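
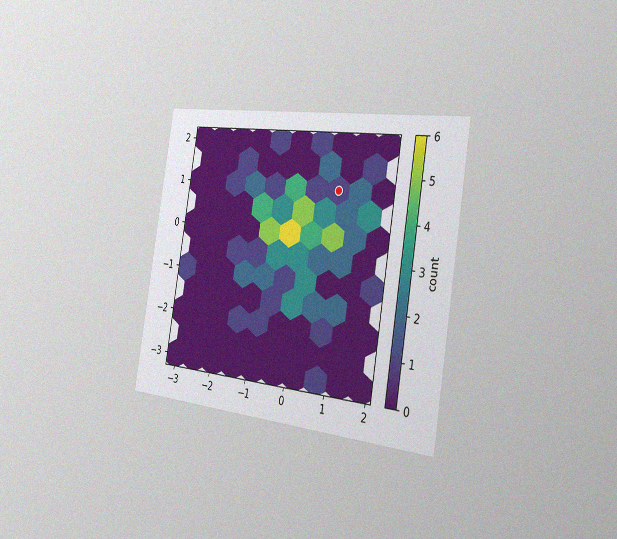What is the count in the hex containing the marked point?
The chart is tilted about 9° clockwise and viewed slightly from the right, with some photo noise. The marked hex reads 1 on the colorbar.

1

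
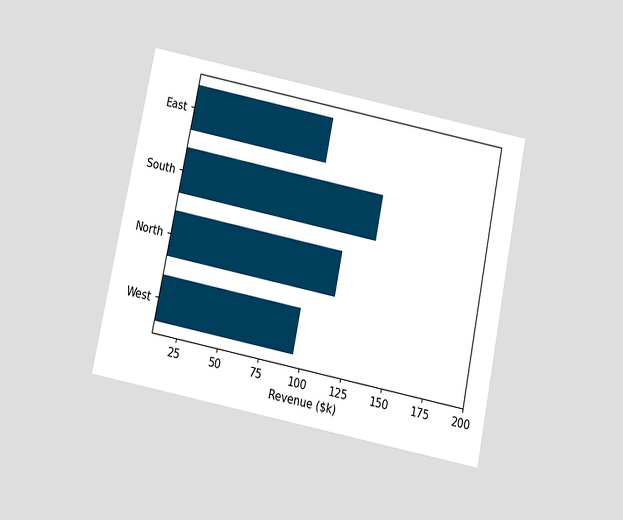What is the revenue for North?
$114k

The chart is tilted about 11° clockwise and viewed slightly from below. Reading along the chart's x-axis, the North bar reaches $114k.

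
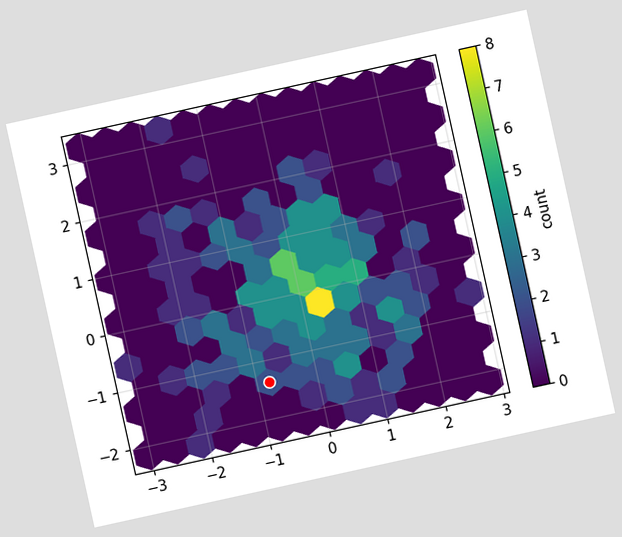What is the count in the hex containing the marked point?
The chart is tilted about 12° counter-clockwise. The marked hex reads 2 on the colorbar.

2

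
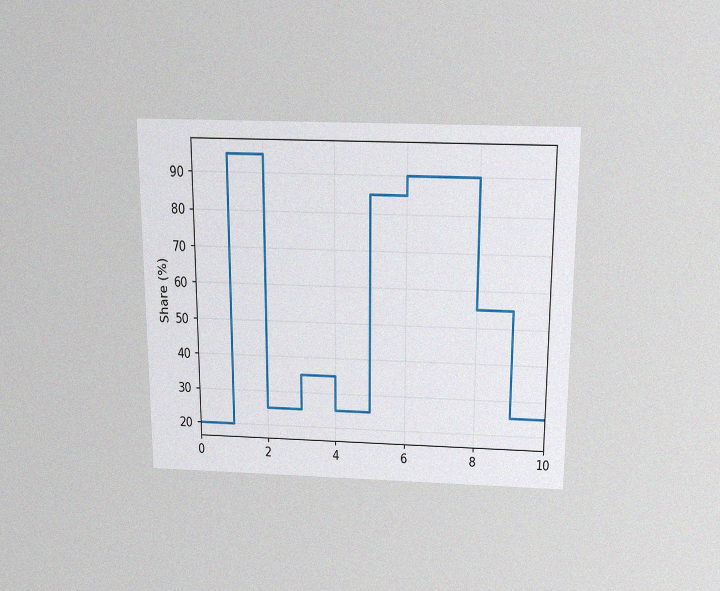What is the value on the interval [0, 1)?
20%

The chart is viewed slightly from above, with some photo noise. On [0, 1) the step sits at 20%.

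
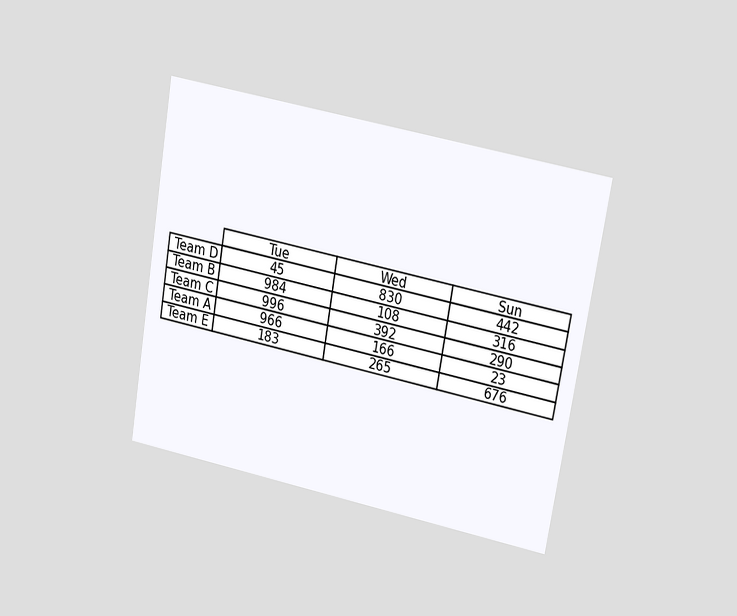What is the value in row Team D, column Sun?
442

The chart is tilted about 10° clockwise and viewed at a slight angle. The (Team D, Sun) cell reads 442.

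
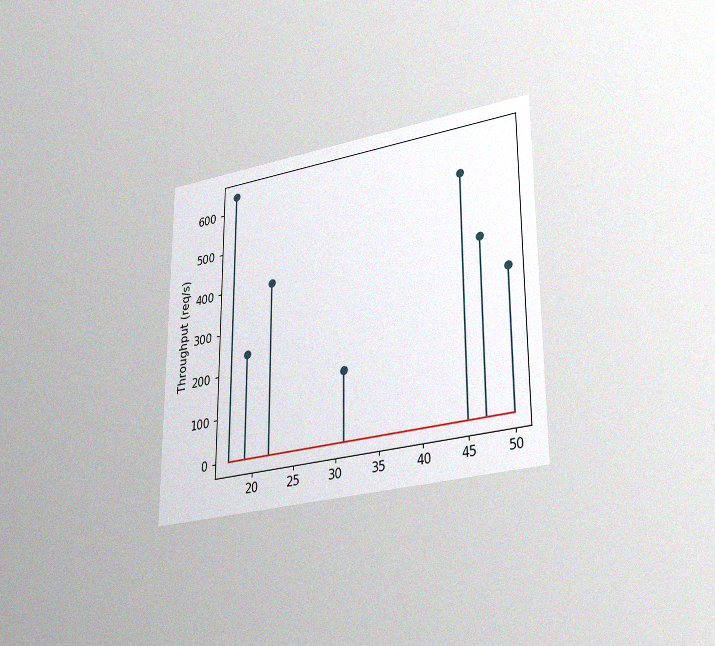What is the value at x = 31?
160req/s

The chart is viewed at a slight angle, with some photo noise. The stem at x=31 reaches 160req/s.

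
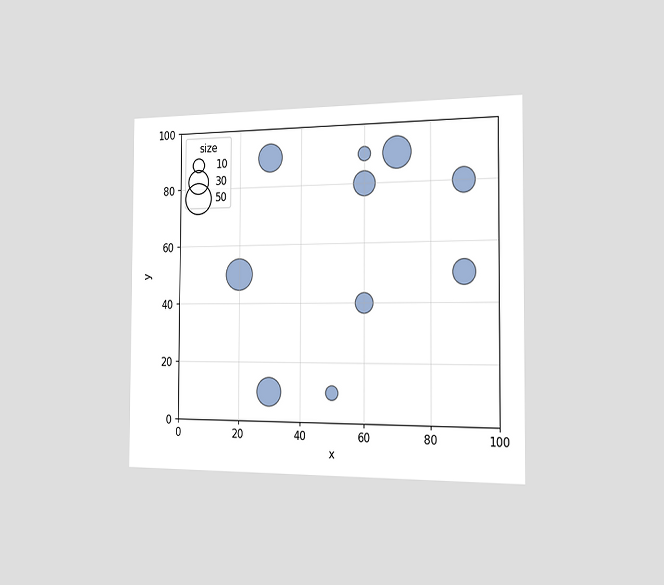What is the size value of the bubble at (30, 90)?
40

The chart is viewed slightly from the right. Matching the bubble at (30, 90) against the size legend gives 40.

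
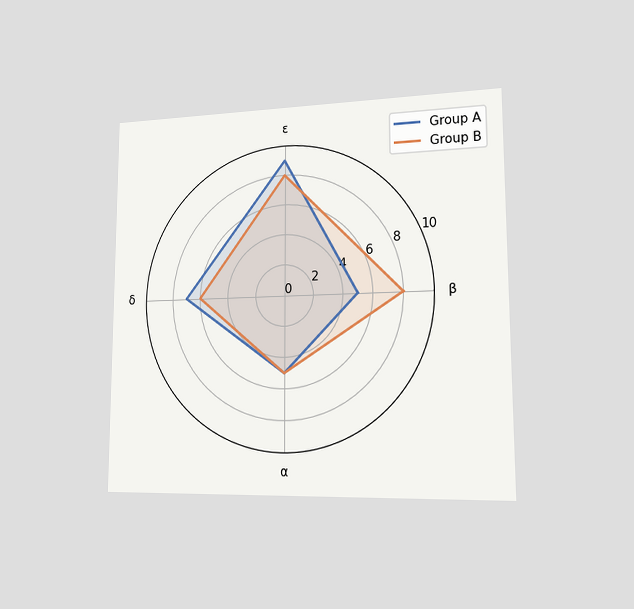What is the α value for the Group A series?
5

The chart is viewed slightly from the right. On the α axis, Group A reaches 5.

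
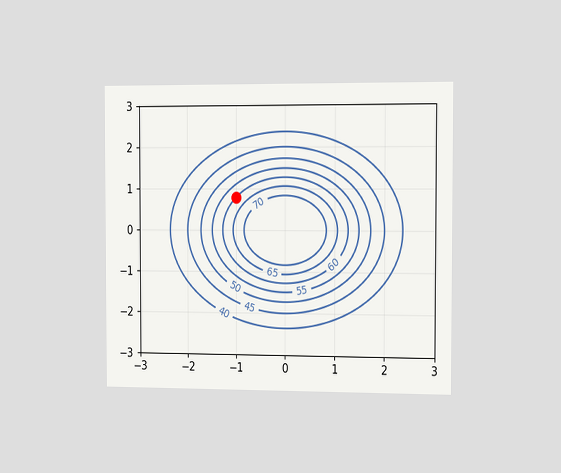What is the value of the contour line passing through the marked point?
60

The chart is viewed slightly from the right. The marked point sits on the contour labelled 60.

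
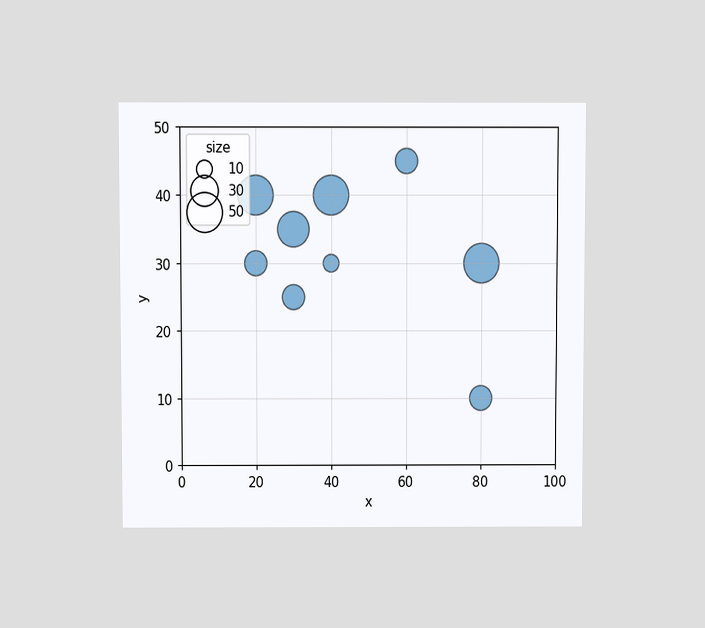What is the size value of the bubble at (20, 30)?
20

The chart is viewed slightly from above. Matching the bubble at (20, 30) against the size legend gives 20.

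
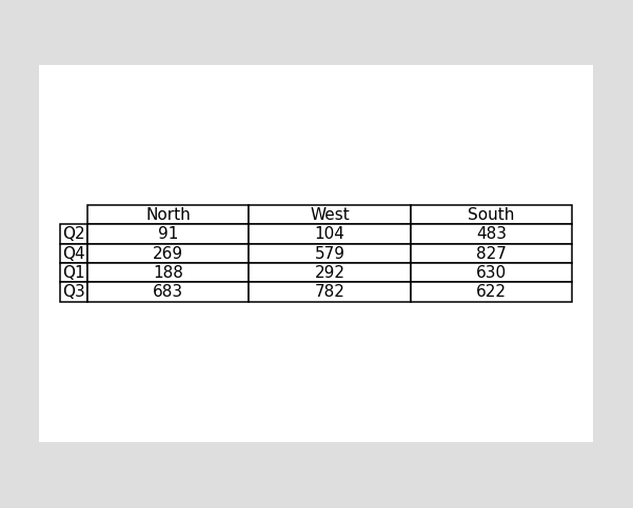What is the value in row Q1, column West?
The (Q1, West) cell reads 292.

292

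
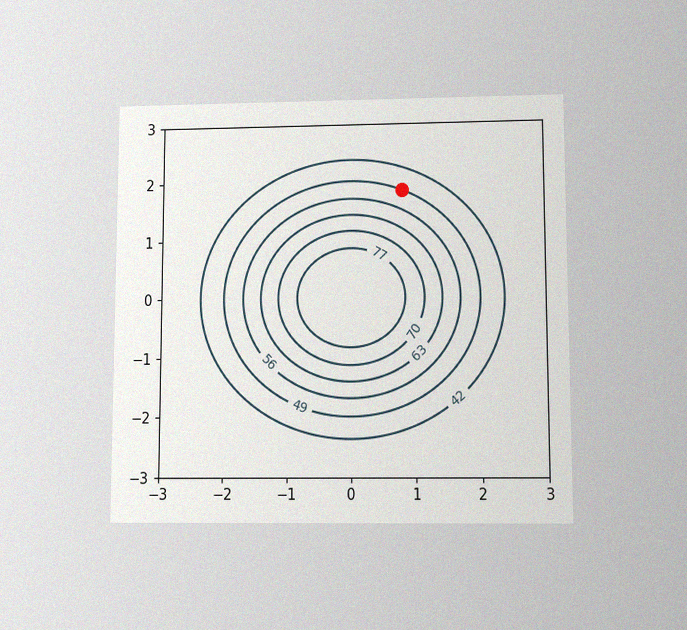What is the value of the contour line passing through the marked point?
49

The chart is viewed slightly from below, with some photo noise. The marked point sits on the contour labelled 49.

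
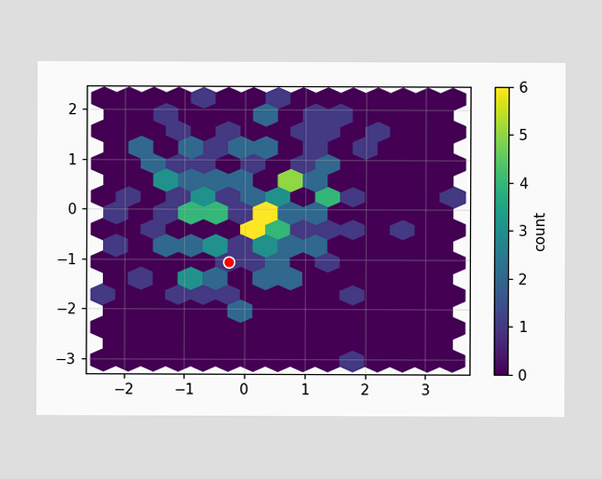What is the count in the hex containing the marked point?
The marked hex reads 1 on the colorbar.

1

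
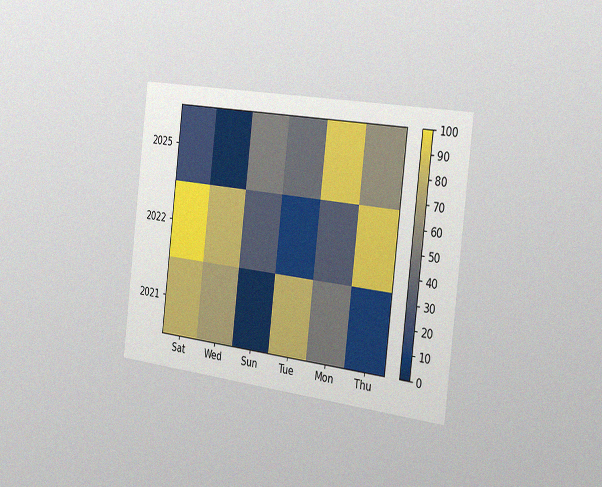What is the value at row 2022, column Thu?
The chart is tilted about 7° clockwise and viewed slightly from the right, with some photo noise. Matching cell (2022, Thu) against the colorbar gives 90.

90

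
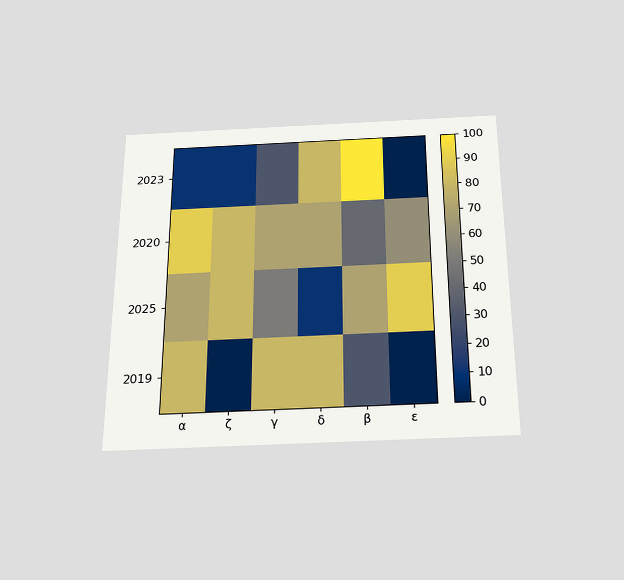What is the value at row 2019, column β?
30

The chart is viewed slightly from below. Matching cell (2019, β) against the colorbar gives 30.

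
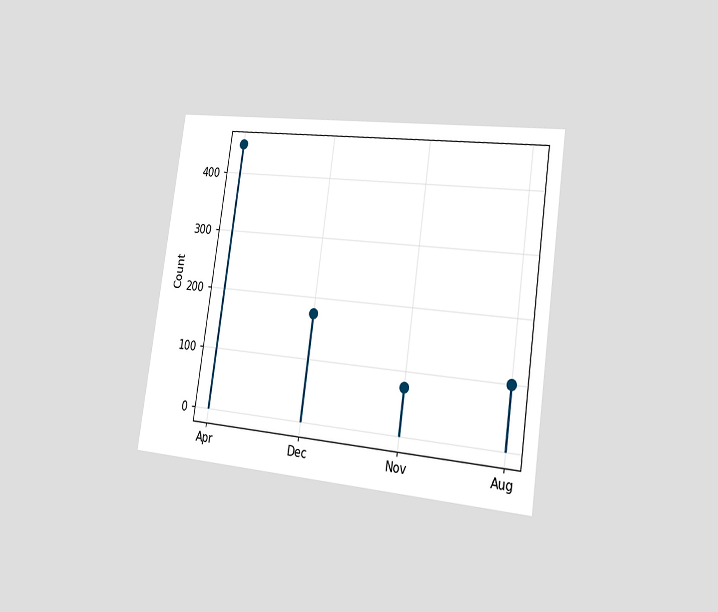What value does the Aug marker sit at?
100

The chart is tilted about 8° clockwise and viewed slightly from the right. The Aug marker sits at 100.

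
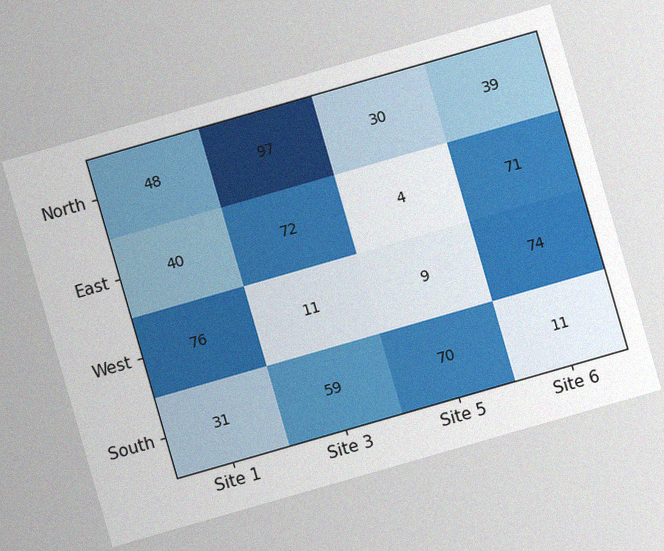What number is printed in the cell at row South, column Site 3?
59

The chart is tilted about 16° counter-clockwise, with some photo noise. The (South, Site 3) cell reads 59.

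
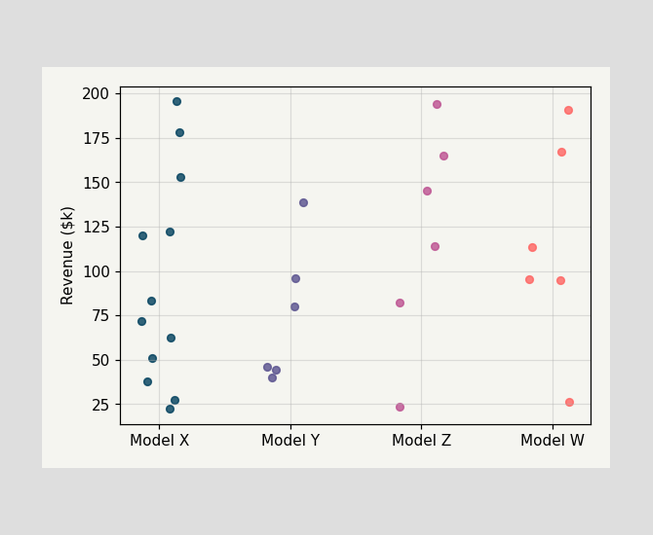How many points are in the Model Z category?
6

Counting the markers in the Model Z column gives 6.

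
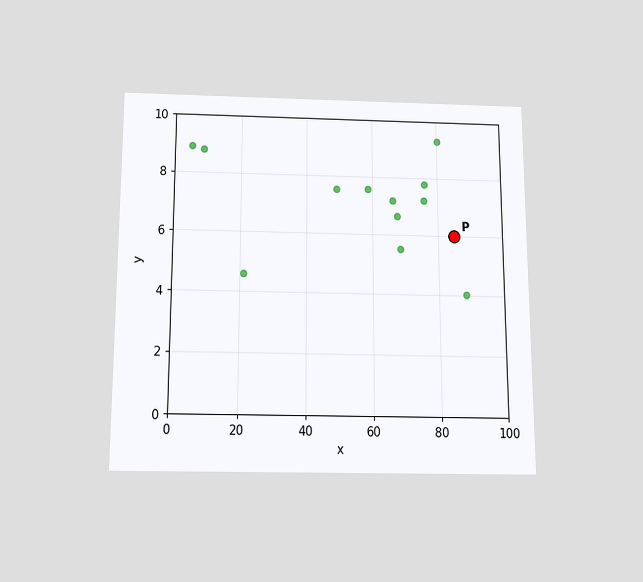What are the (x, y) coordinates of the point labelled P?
(85, 6)

The chart is viewed slightly from below. Following the gridlines from P to each axis, P sits at (85, 6).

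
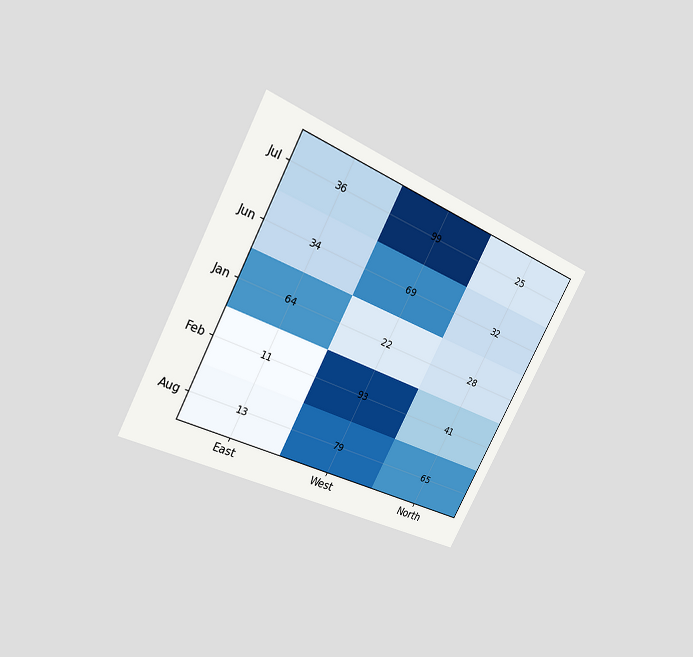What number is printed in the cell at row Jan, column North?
The chart is tilted about 28° clockwise and viewed at a slight angle. The (Jan, North) cell reads 28.

28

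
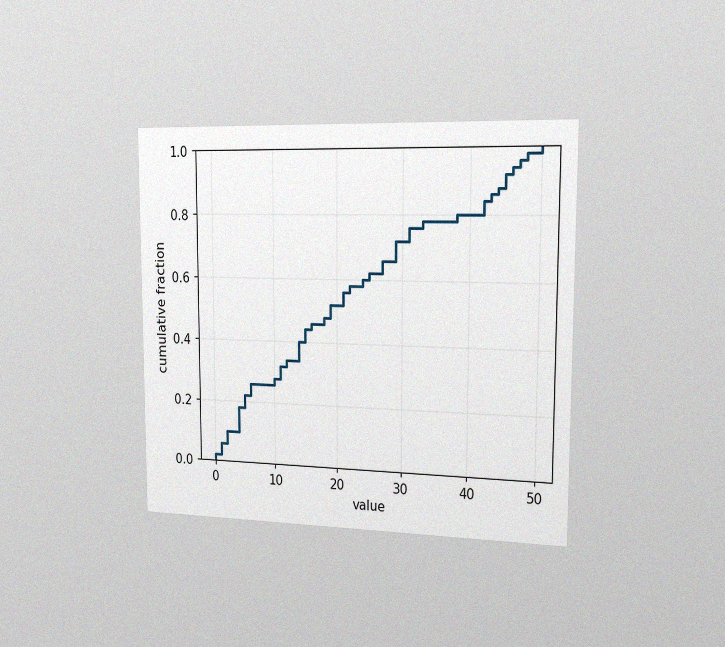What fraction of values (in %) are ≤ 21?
56%

The chart is viewed slightly from the right, with some photo noise. At x=21 the ECDF step is at 56%.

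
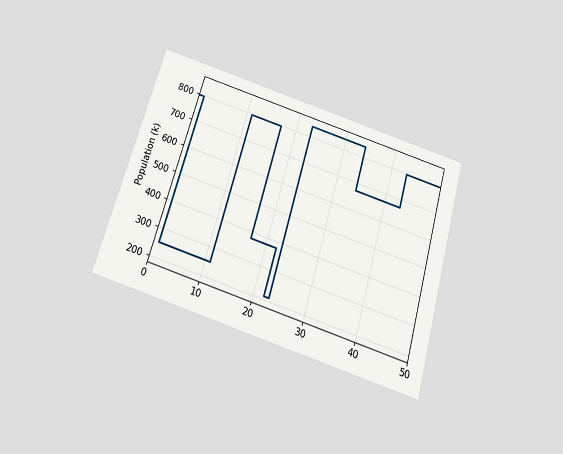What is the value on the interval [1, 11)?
The chart is tilted about 16° clockwise and viewed slightly from below. On [1, 11) the step sits at 252k.

252k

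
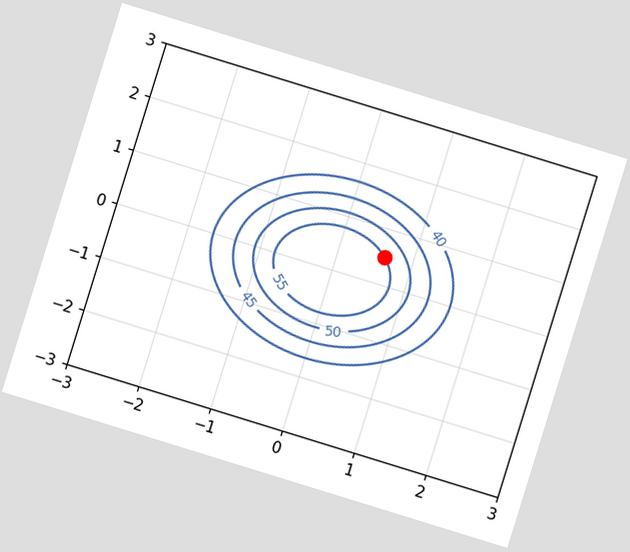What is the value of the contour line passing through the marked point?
The chart is tilted about 17° clockwise. The marked point sits on the contour labelled 55.

55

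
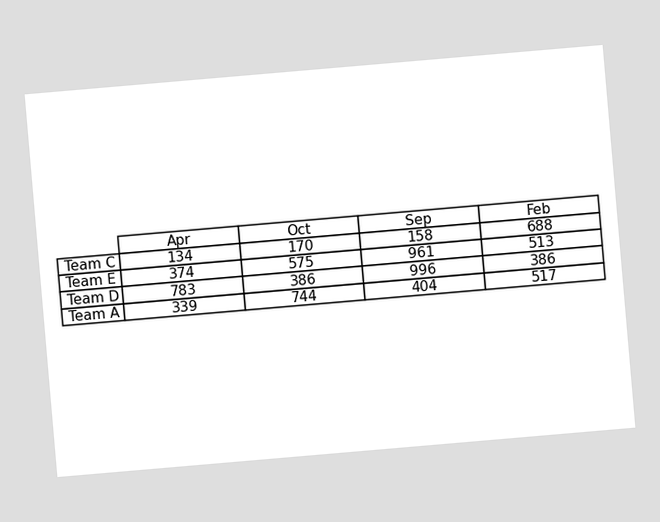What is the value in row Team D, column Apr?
783

The chart is tilted about 5° counter-clockwise. The (Team D, Apr) cell reads 783.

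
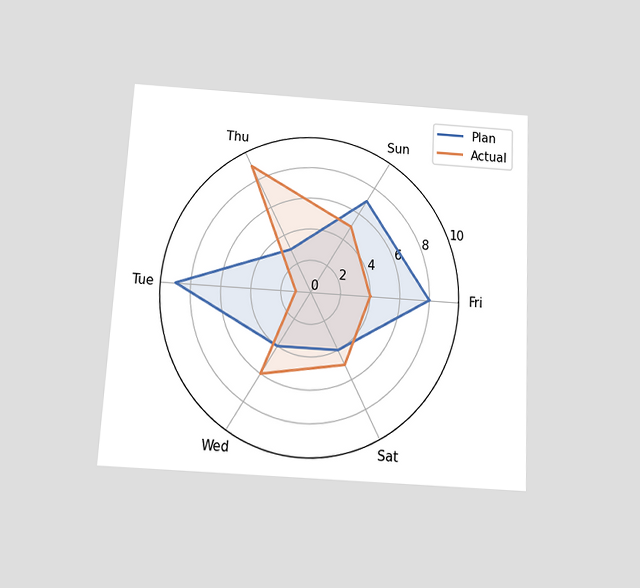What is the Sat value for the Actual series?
The chart is tilted about 3° clockwise and viewed slightly from below. On the Sat axis, Actual reaches 5.

5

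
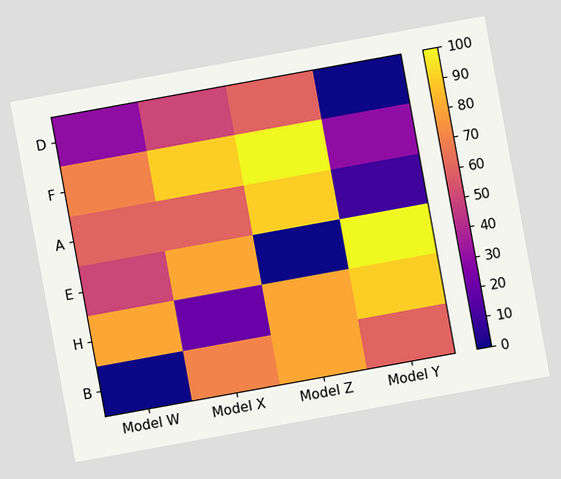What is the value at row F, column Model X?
The chart is tilted about 10° counter-clockwise. Matching cell (F, Model X) against the colorbar gives 90.

90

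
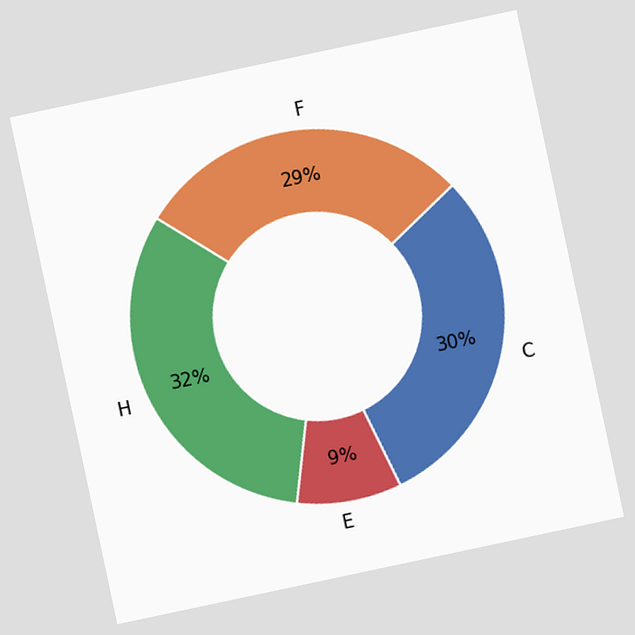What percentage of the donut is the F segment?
The chart is tilted about 12° counter-clockwise. The F segment takes up 29% of the ring.

29%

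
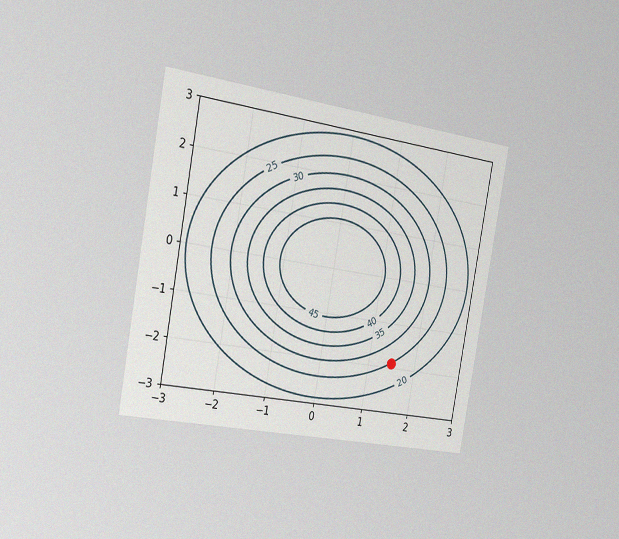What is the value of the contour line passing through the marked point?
The chart is tilted about 10° clockwise and viewed slightly from the left, with some photo noise. The marked point sits on the contour labelled 25.

25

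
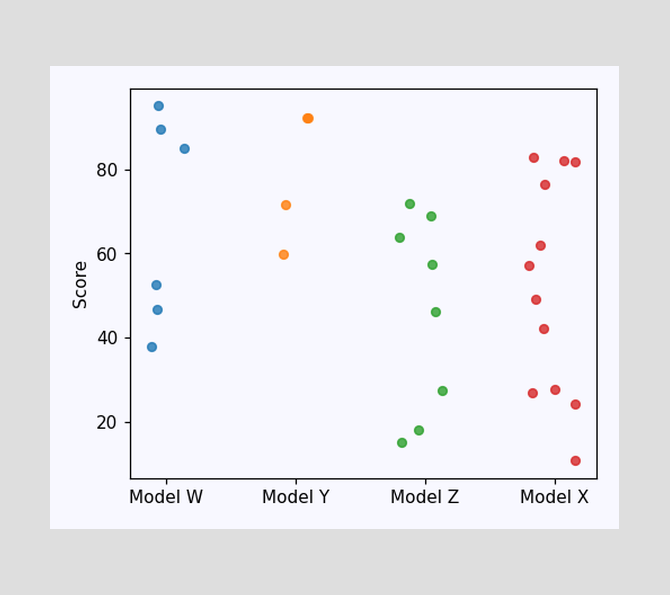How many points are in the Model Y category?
Counting the markers in the Model Y column gives 4.

4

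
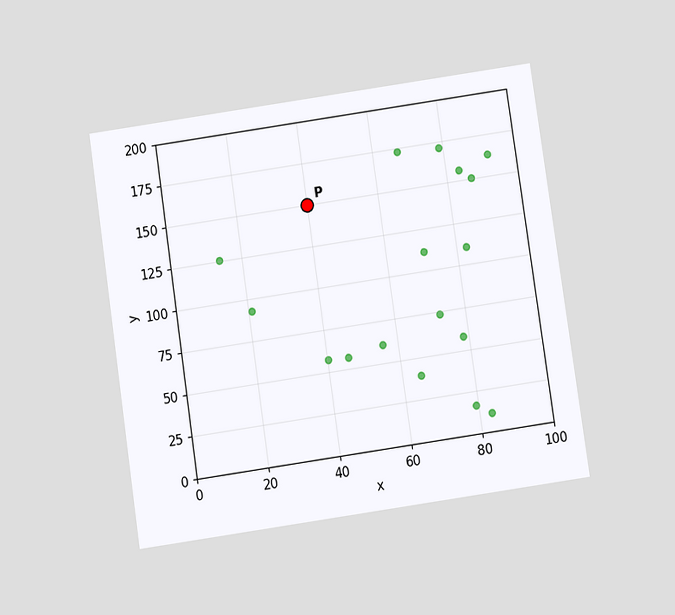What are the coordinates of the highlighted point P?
The chart is tilted about 8° counter-clockwise and viewed slightly from below. Following the gridlines from P to each axis, P sits at (40, 150).

(40, 150)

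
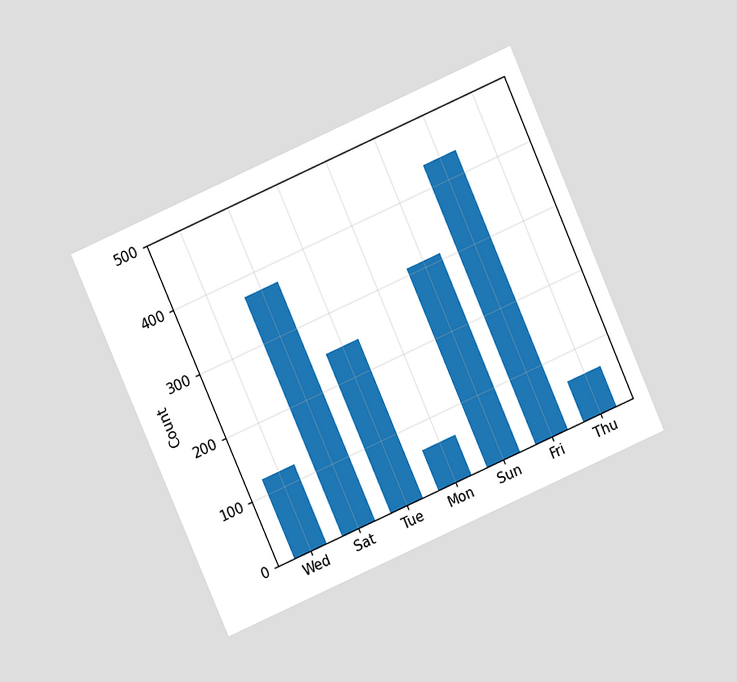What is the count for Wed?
124

The chart is tilted about 24° counter-clockwise and viewed at a slight angle. Reading along the chart's y-axis, the Wed bar reaches 124.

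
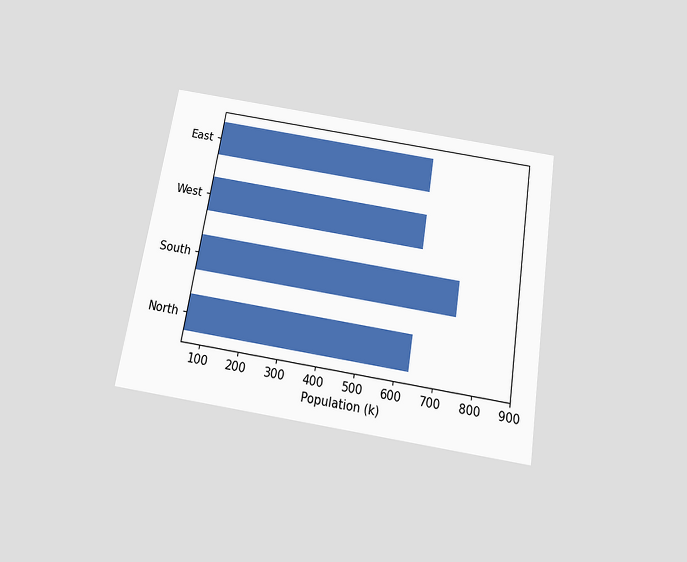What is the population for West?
The chart is tilted about 9° clockwise and viewed slightly from below. Reading along the chart's x-axis, the West bar reaches 636k.

636k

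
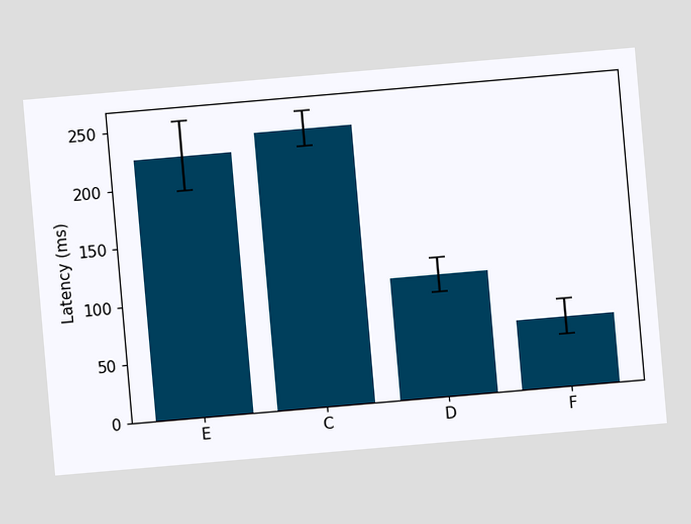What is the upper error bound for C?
255ms

The chart is tilted about 5° counter-clockwise. The C bar's upper whisker reaches 255ms.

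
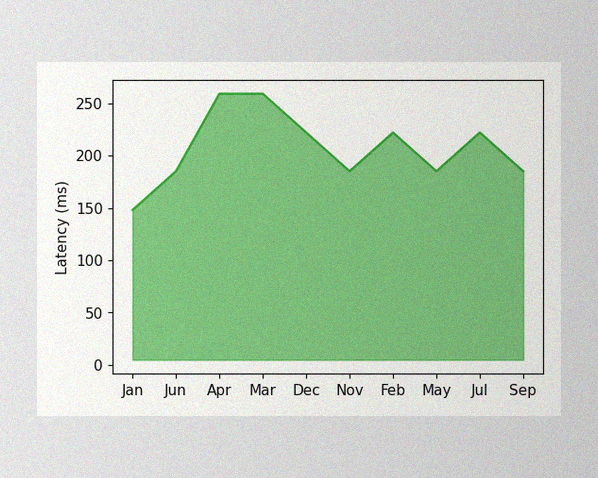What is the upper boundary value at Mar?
The image has some photo noise and uneven lighting. At Mar the upper boundary is at 259ms.

259ms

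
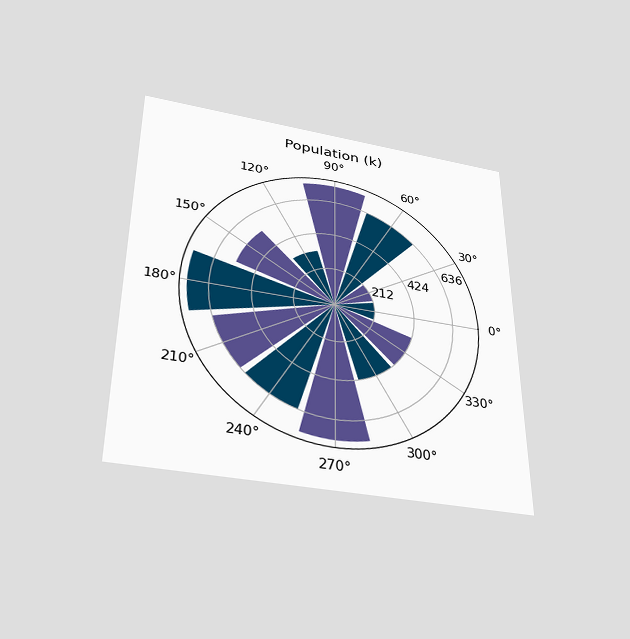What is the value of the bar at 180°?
742k

The chart is viewed slightly from below. The bar at 180° reaches 742k on the radial axis.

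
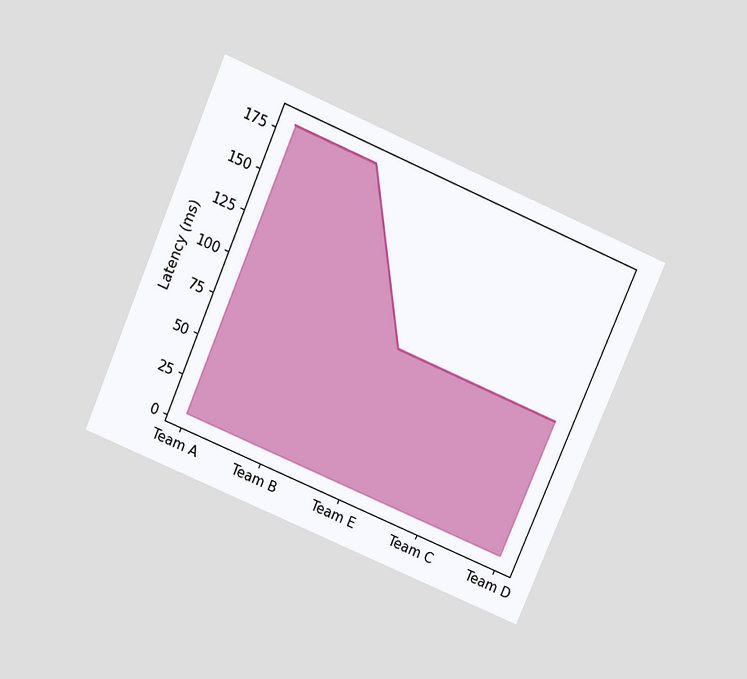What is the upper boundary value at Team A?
180ms

The chart is tilted about 23° clockwise and viewed slightly from above. At Team A the upper boundary is at 180ms.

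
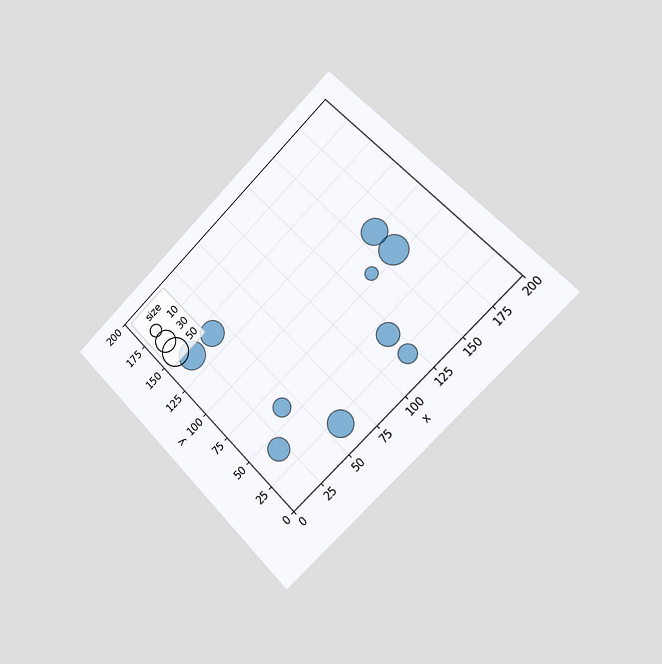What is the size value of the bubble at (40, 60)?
The chart is tilted about 45° counter-clockwise and viewed slightly from the right. Matching the bubble at (40, 60) against the size legend gives 20.

20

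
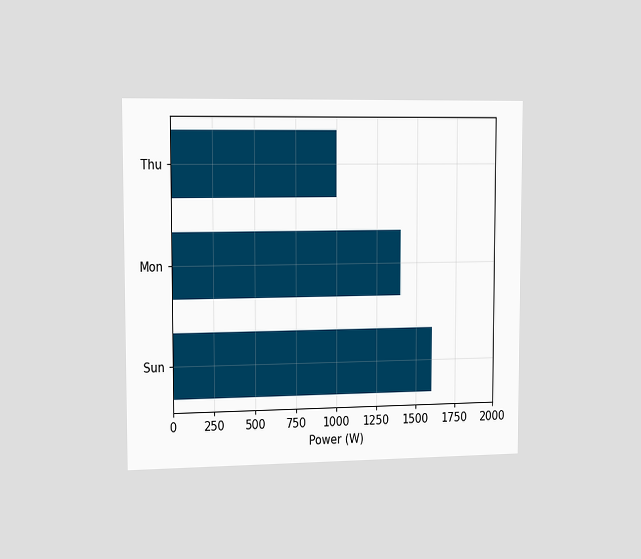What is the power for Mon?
1400W

The chart is viewed slightly from the left. Reading along the chart's x-axis, the Mon bar reaches 1400W.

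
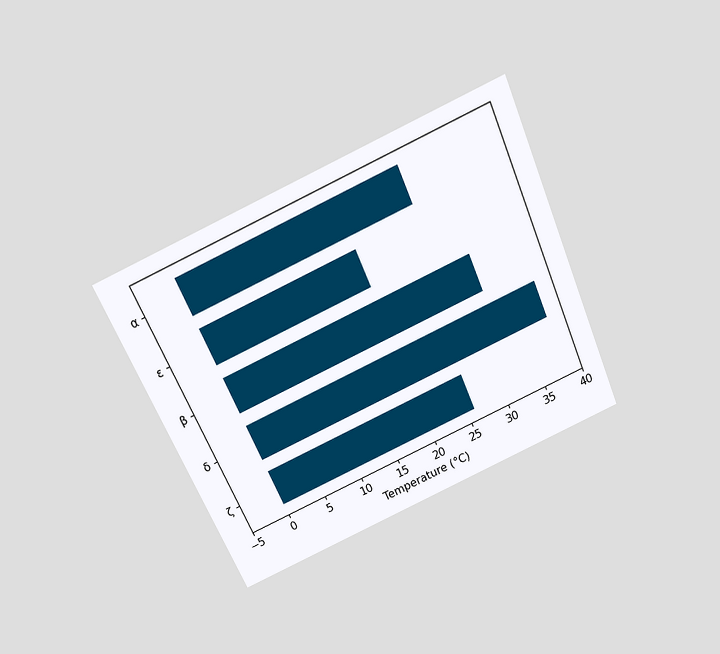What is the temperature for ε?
The chart is tilted about 24° counter-clockwise and viewed slightly from above. Reading along the chart's x-axis, the ε bar reaches 20°C.

20°C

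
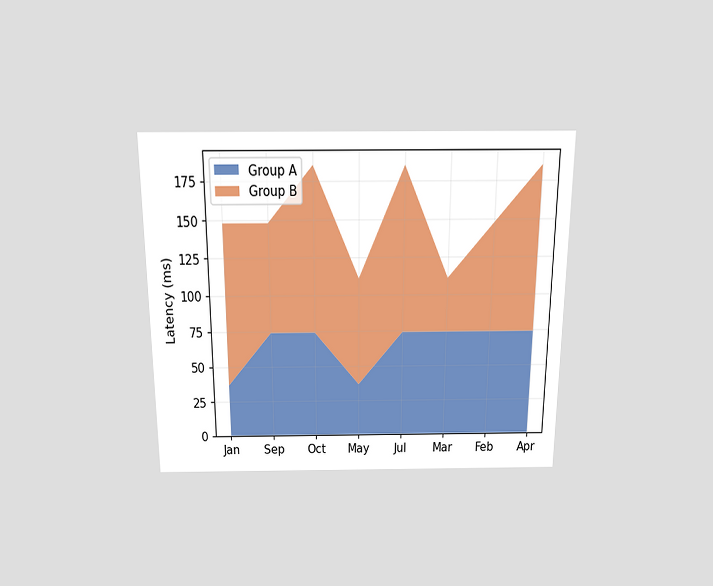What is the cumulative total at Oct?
The chart is viewed slightly from above. The stacked total at Oct reaches 185ms.

185ms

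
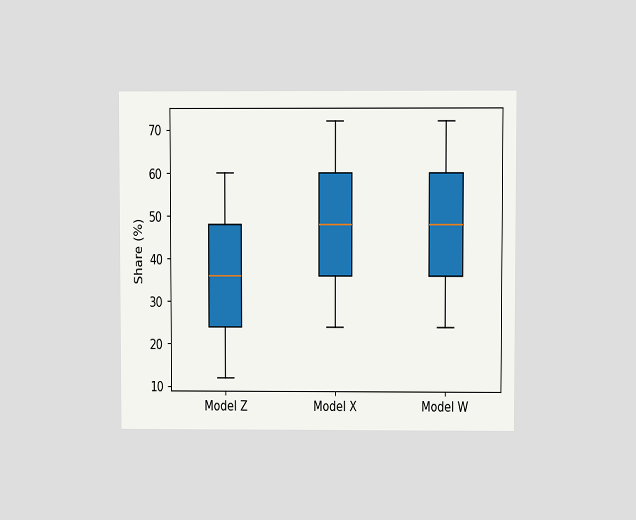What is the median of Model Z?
36%

The chart is viewed at a slight angle. The median line in the Model Z box sits at 36%.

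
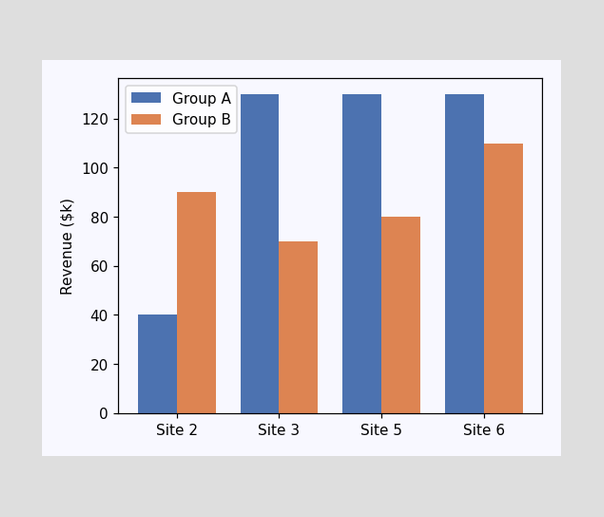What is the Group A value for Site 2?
The Group A bar at Site 2 reaches $40k on the y-axis.

$40k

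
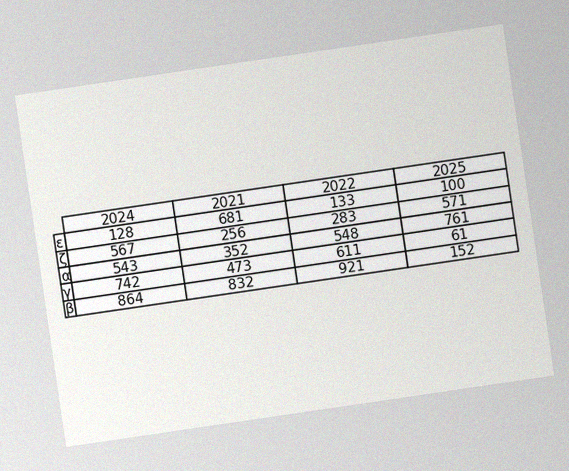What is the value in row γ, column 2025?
The chart is tilted about 8° counter-clockwise, with some photo noise. The (γ, 2025) cell reads 61.

61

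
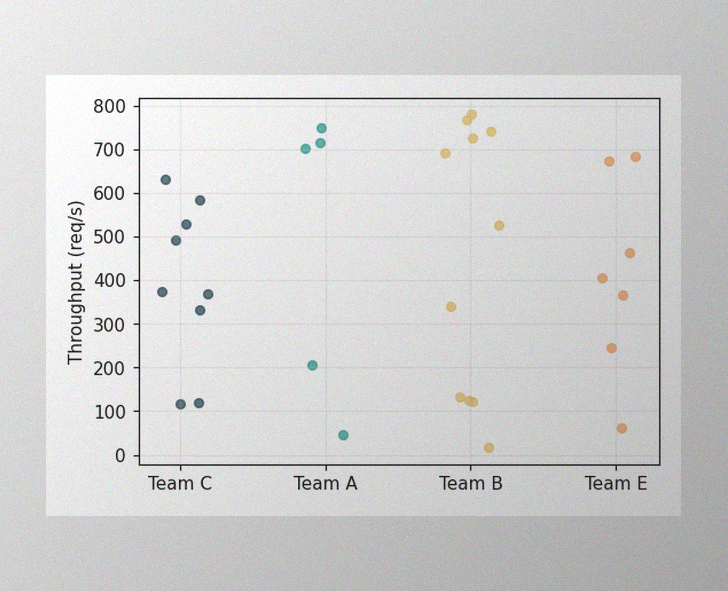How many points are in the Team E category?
7

The image has some photo noise and uneven lighting. Counting the markers in the Team E column gives 7.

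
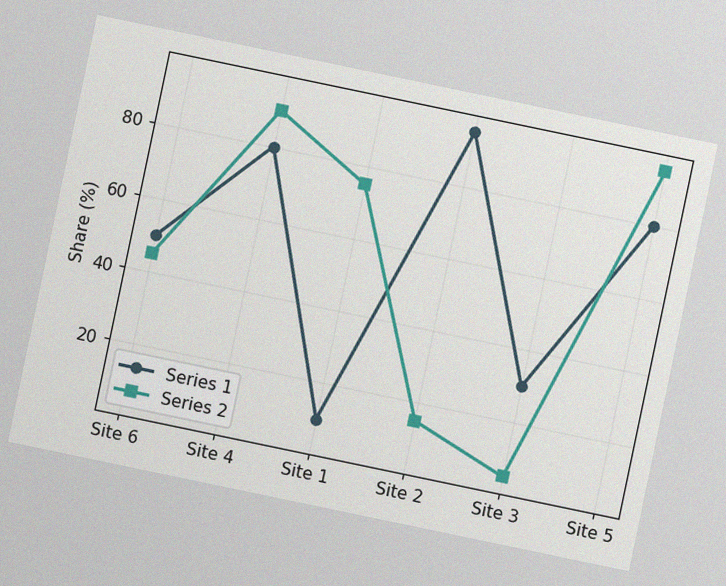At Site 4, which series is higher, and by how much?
Series 2, by 10%

The chart is tilted about 12° clockwise, with some photo noise. At Site 4, Series 2 sits above the other line by 10%.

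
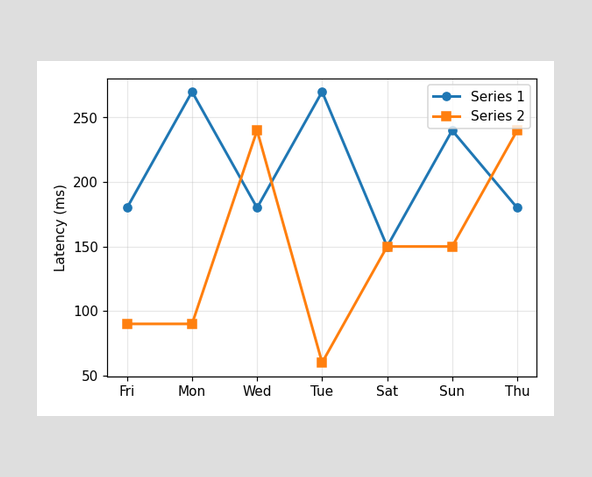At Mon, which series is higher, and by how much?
Series 1, by 180ms

At Mon, Series 1 sits above the other line by 180ms.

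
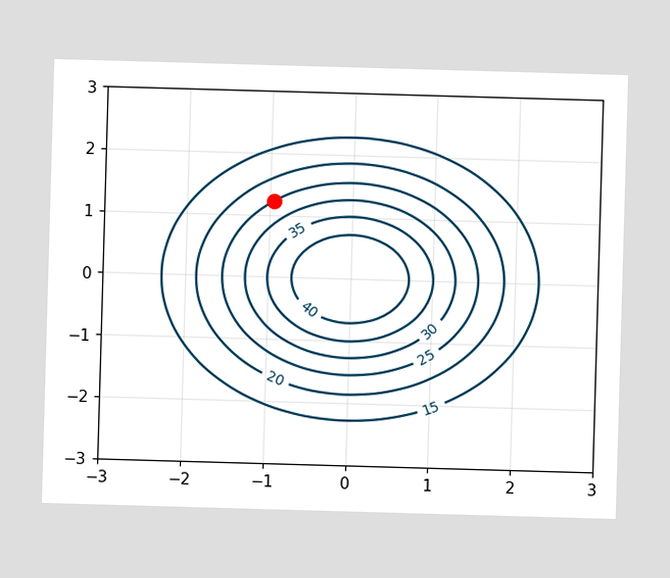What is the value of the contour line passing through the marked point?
25

The marked point sits on the contour labelled 25.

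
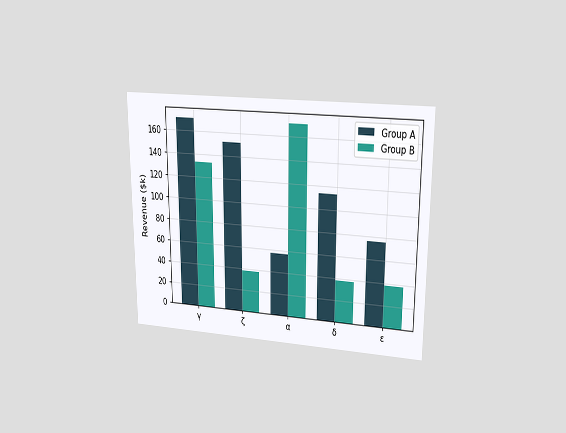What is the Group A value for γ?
$171k

The chart is viewed at a slight angle. The Group A bar at γ reaches $171k on the y-axis.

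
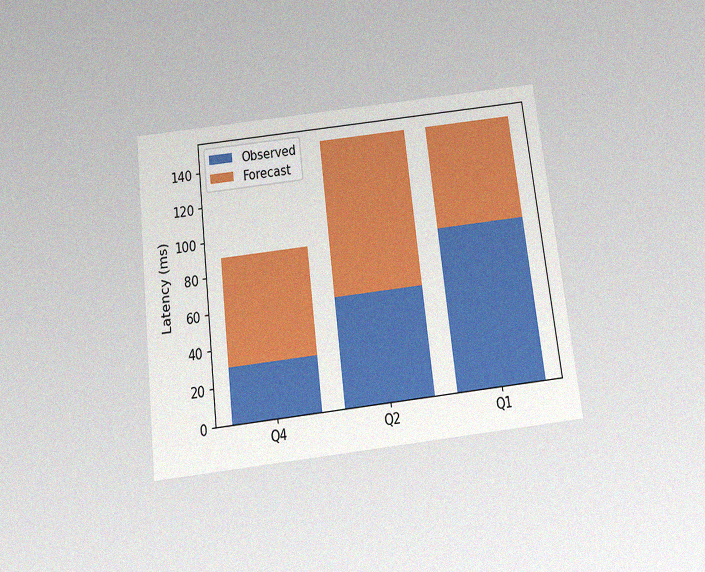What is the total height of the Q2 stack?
The chart is tilted about 7° counter-clockwise and viewed slightly from below, with some photo noise. The Q2 stack's top reaches 150ms on the y-axis.

150ms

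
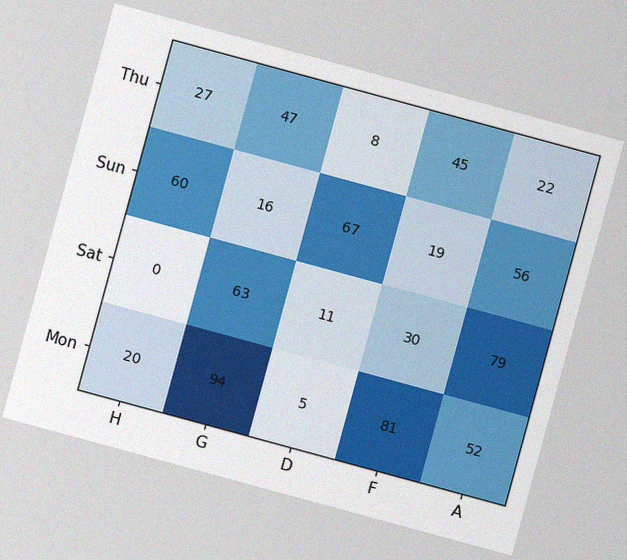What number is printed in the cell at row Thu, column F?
45

The chart is tilted about 15° clockwise, with some photo noise. The (Thu, F) cell reads 45.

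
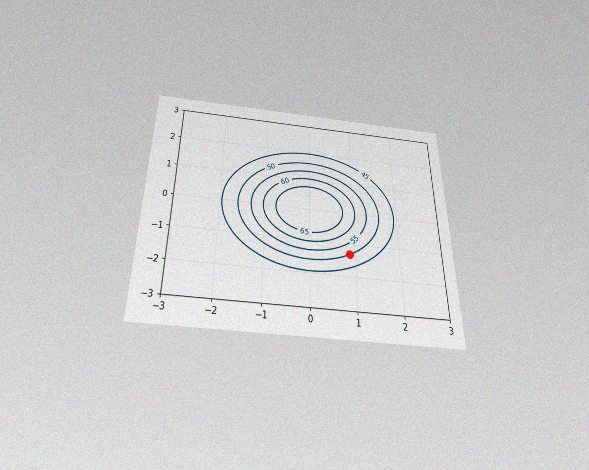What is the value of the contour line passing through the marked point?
50

The chart is viewed slightly from below, with some photo noise. The marked point sits on the contour labelled 50.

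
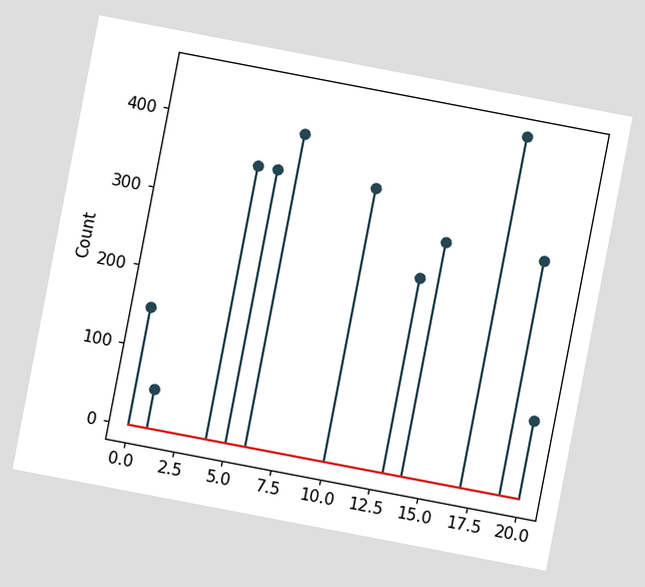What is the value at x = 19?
The chart is tilted about 11° clockwise. The stem at x=19 reaches 300.

300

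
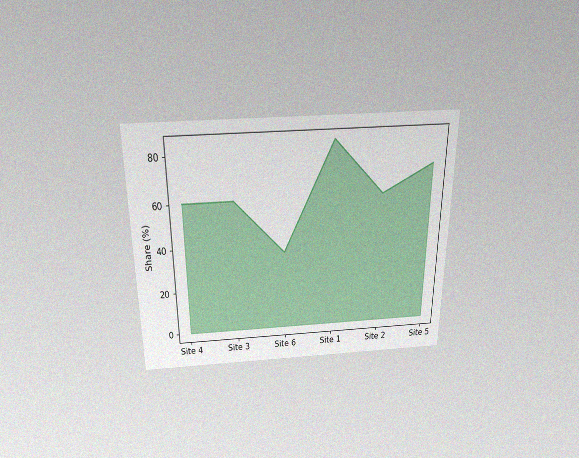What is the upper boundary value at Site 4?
The chart is viewed slightly from above, with some photo noise. At Site 4 the upper boundary is at 60%.

60%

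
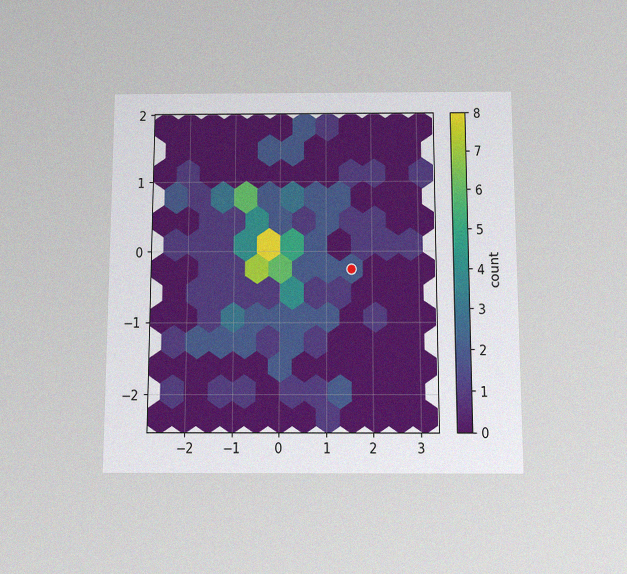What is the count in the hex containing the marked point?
The chart is viewed slightly from below, with some photo noise. The marked hex reads 2 on the colorbar.

2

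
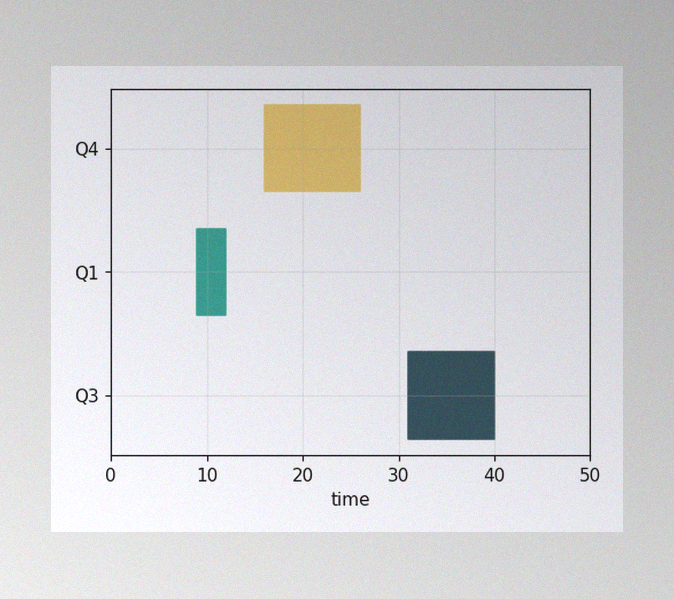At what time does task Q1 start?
9

The image has some photo noise and uneven lighting. The Q1 bar begins at t=9.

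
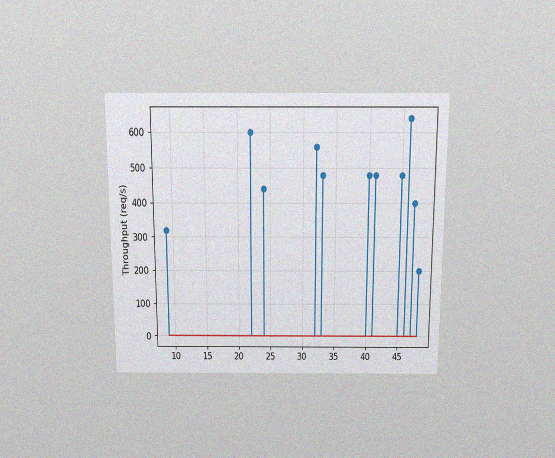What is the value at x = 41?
The chart is viewed slightly from above, with some photo noise. The stem at x=41 reaches 480req/s.

480req/s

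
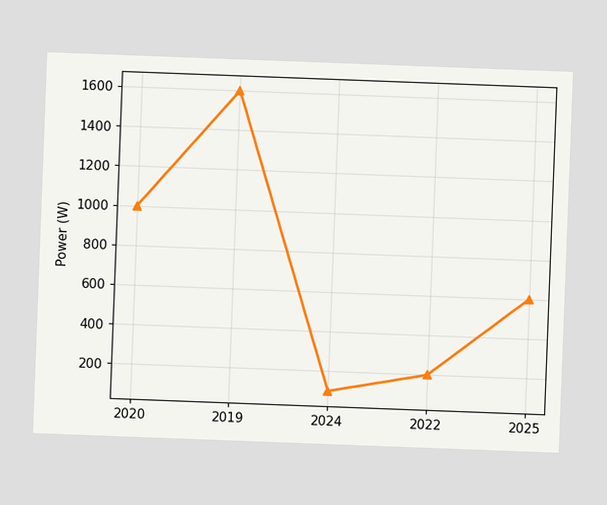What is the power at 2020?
The chart is tilted about 2° clockwise. At 2020, the line is at 1000W.

1000W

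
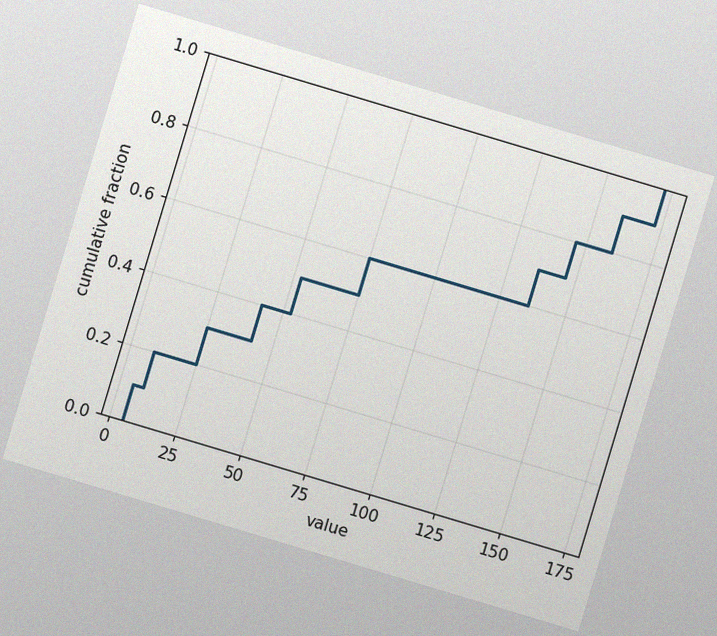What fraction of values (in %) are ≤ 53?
The chart is tilted about 17° clockwise, with some photo noise. At x=53 the ECDF step is at 50%.

50%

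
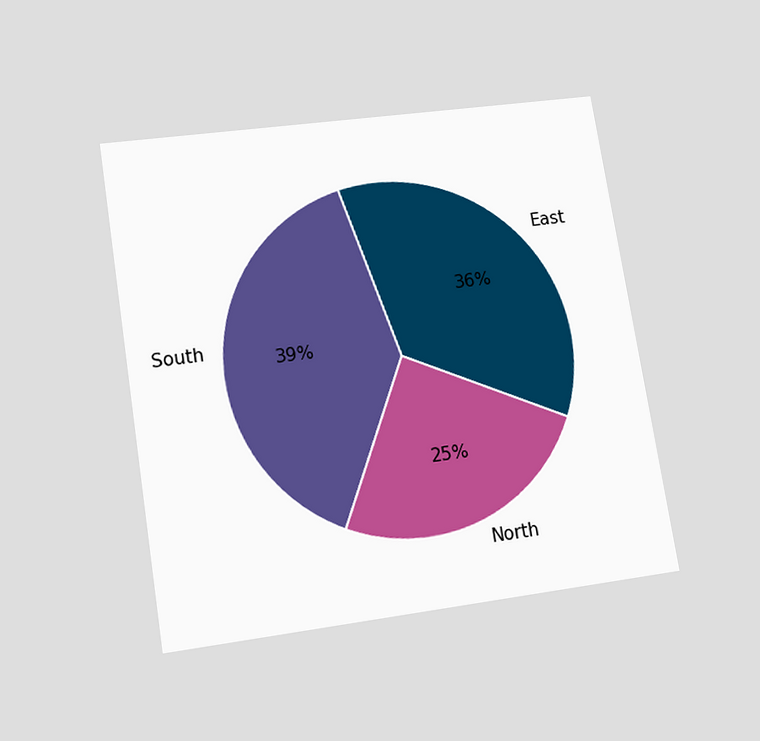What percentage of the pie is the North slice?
The chart is tilted about 9° counter-clockwise and viewed slightly from below. The North slice takes up 25% of the pie.

25%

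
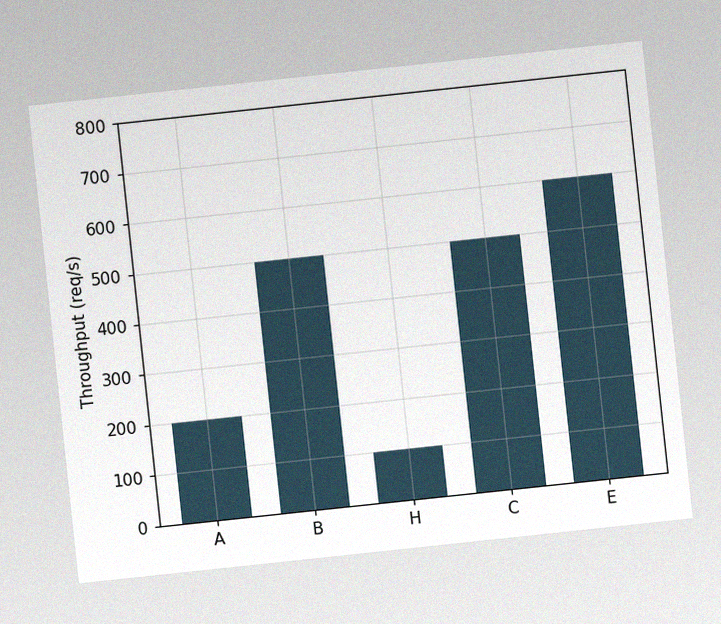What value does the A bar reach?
The chart is tilted about 6° counter-clockwise, with some photo noise. Reading along the chart's y-axis, the A bar reaches 200req/s.

200req/s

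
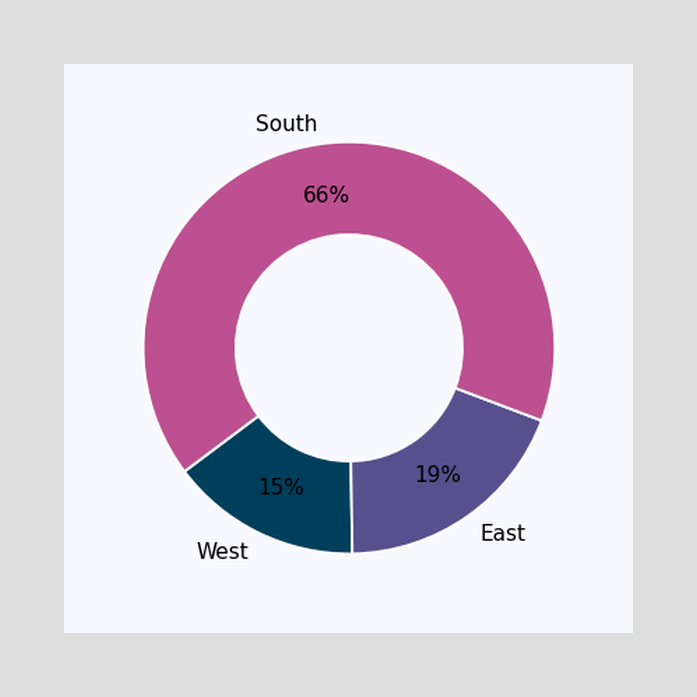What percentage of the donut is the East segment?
19%

The East segment takes up 19% of the ring.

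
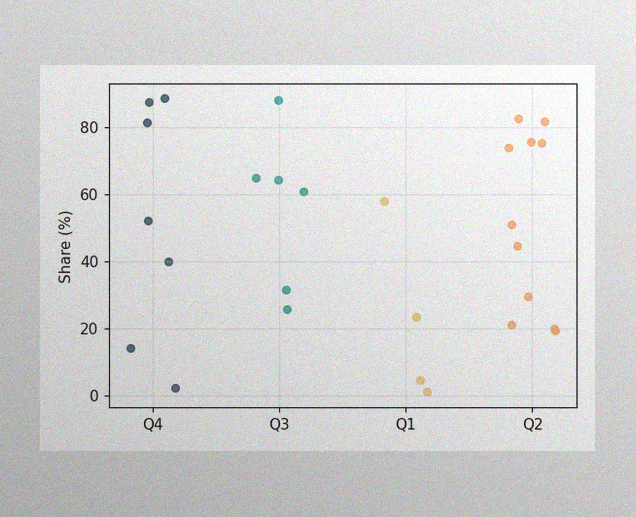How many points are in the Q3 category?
6

The image has some photo noise and uneven lighting. Counting the markers in the Q3 column gives 6.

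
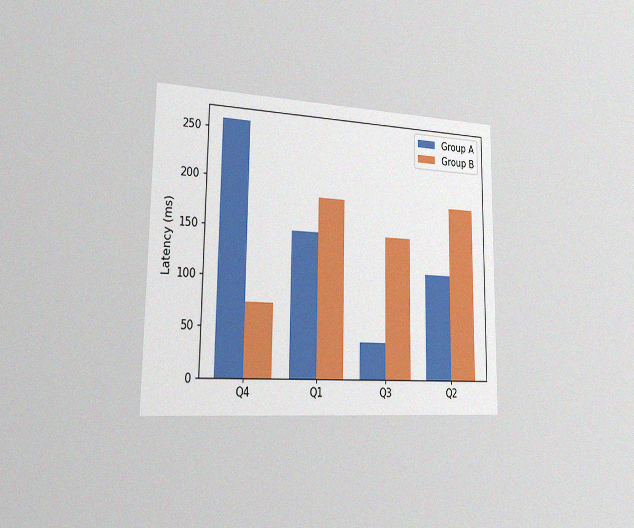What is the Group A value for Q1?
The chart is viewed slightly from the left, with some photo noise. The Group A bar at Q1 reaches 148ms on the y-axis.

148ms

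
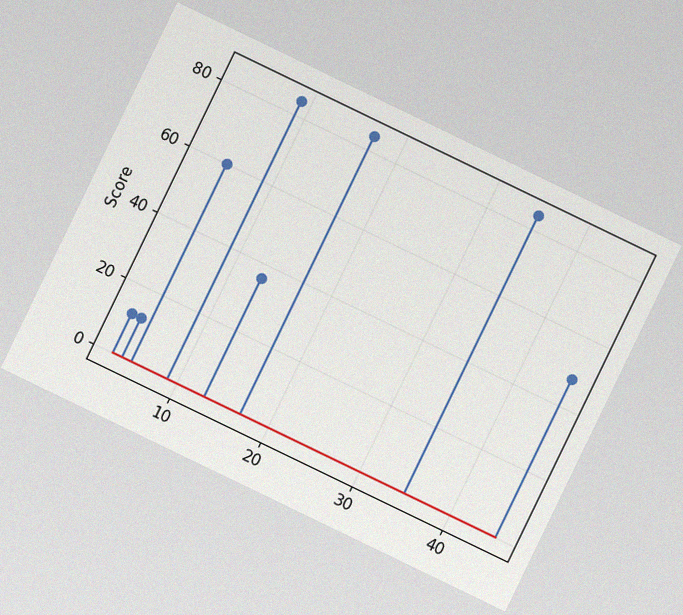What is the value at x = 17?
The chart is tilted about 26° clockwise, with some photo noise. The stem at x=17 reaches 84.

84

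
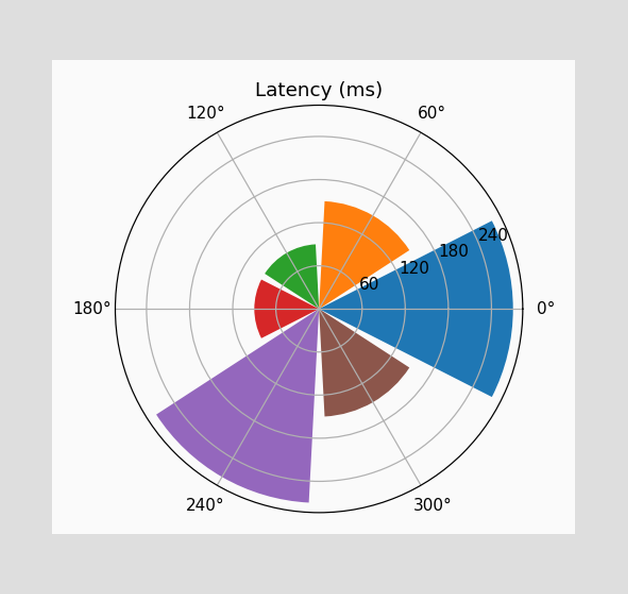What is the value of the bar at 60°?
150ms

The bar at 60° reaches 150ms on the radial axis.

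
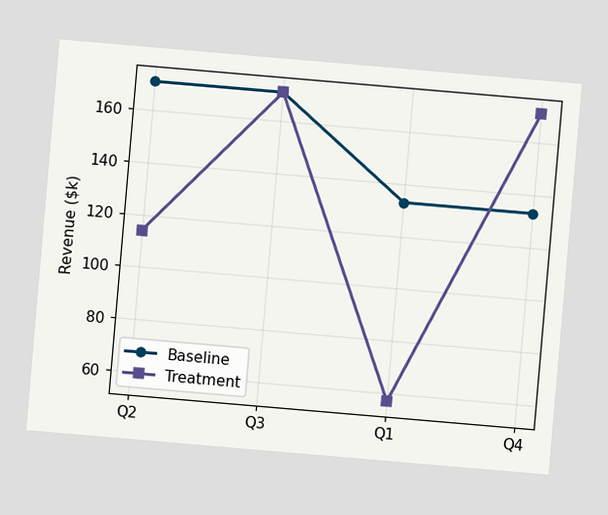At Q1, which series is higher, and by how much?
Baseline, by $76k

The chart is tilted about 5° clockwise. At Q1, Baseline sits above the other line by $76k.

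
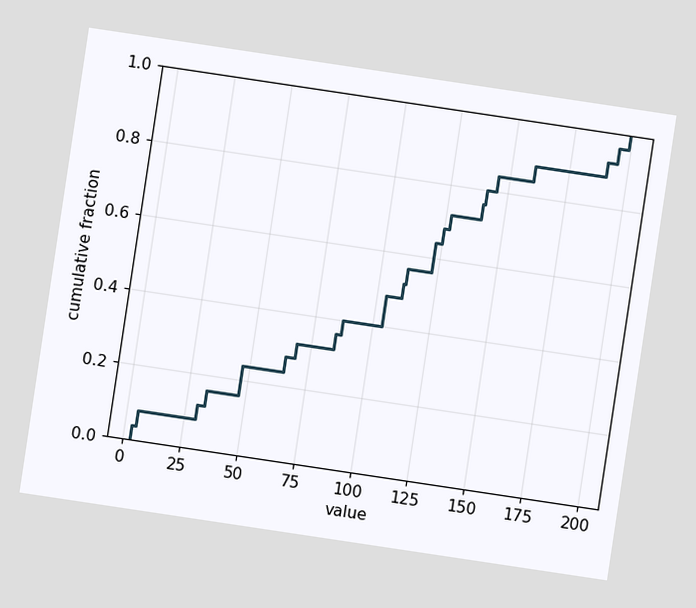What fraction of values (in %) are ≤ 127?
The chart is tilted about 9° clockwise. At x=127 the ECDF step is at 72%.

72%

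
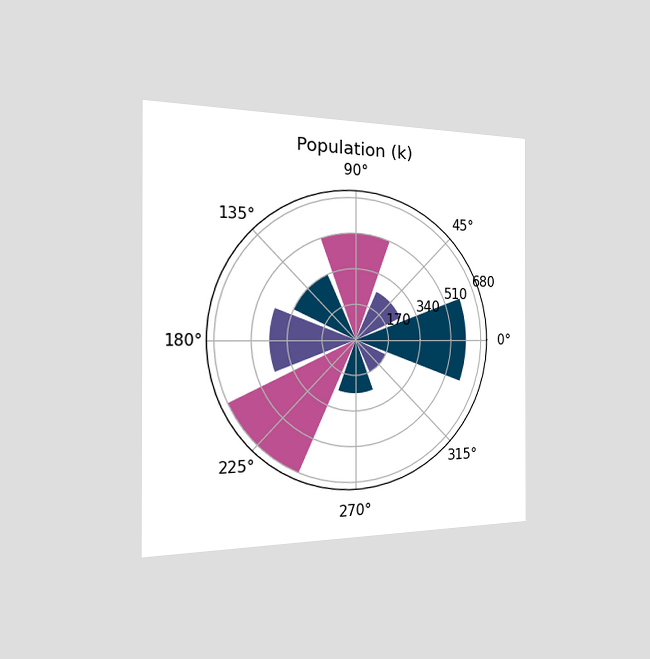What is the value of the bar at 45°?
The chart is viewed slightly from the left. The bar at 45° reaches 255k on the radial axis.

255k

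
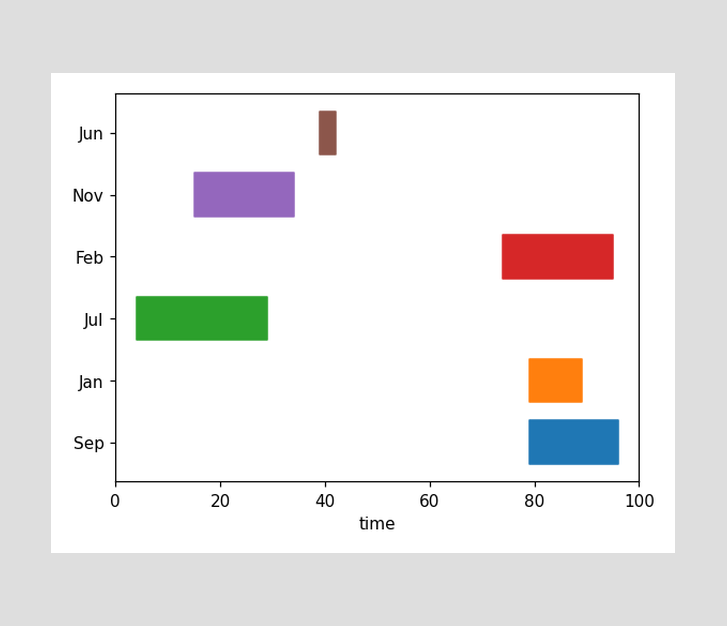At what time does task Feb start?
74

The Feb bar begins at t=74.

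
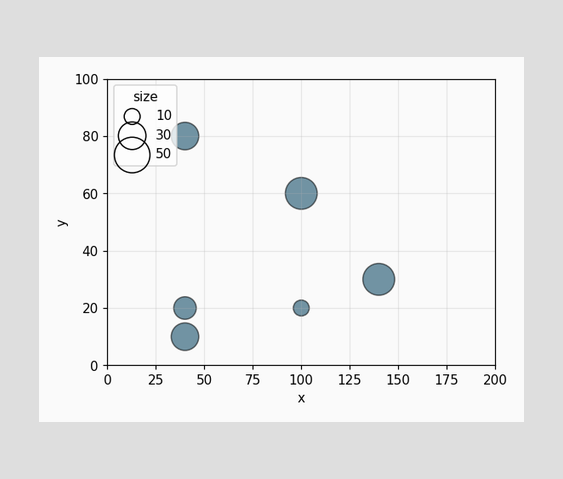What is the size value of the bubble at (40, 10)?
Matching the bubble at (40, 10) against the size legend gives 30.

30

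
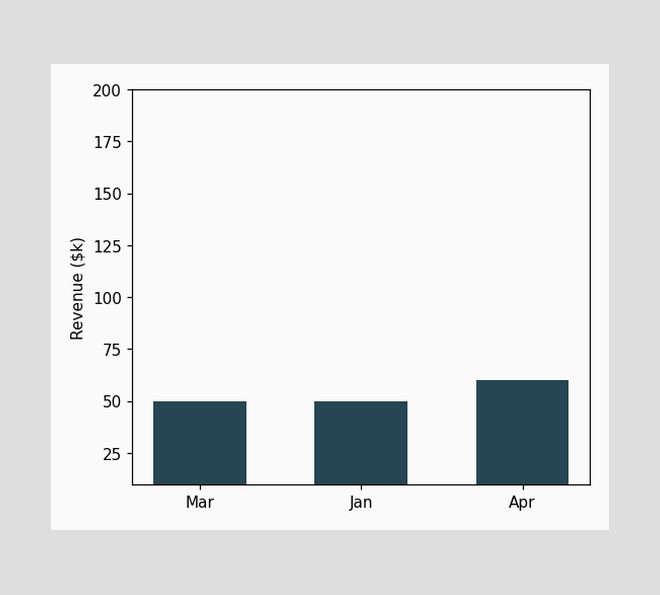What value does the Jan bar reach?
$50k

Reading along the chart's y-axis, the Jan bar reaches $50k.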